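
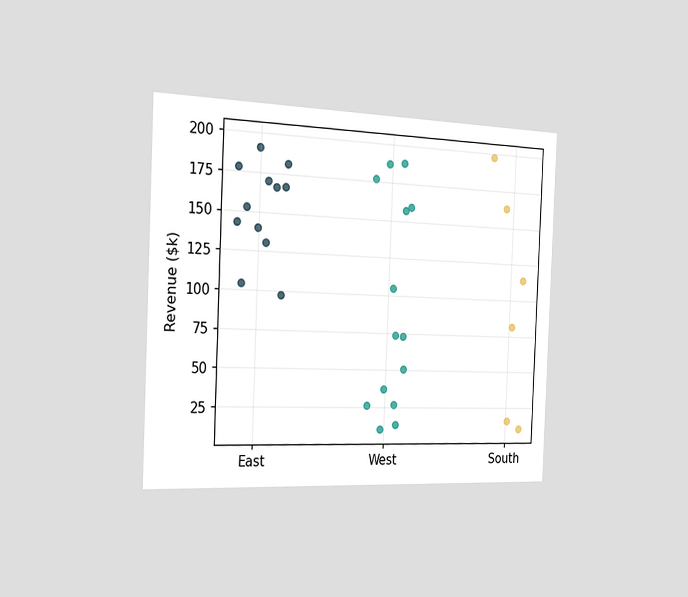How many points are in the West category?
The chart is tilted about 2° clockwise and viewed slightly from the left. Counting the markers in the West column gives 14.

14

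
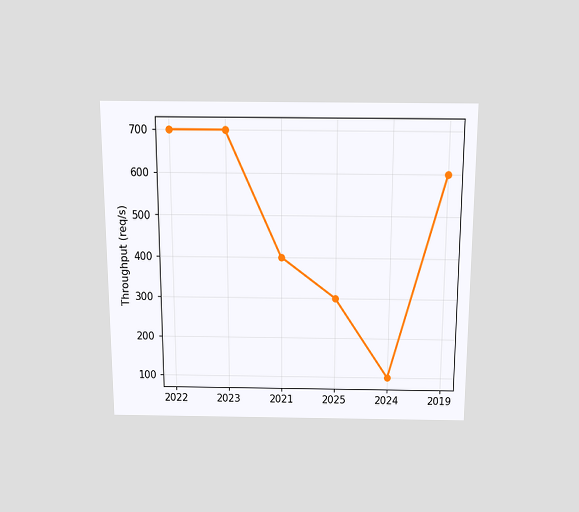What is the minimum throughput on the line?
100req/s

The chart is viewed slightly from above. The lowest point is at 2024, and reading across to the y-axis gives 100req/s.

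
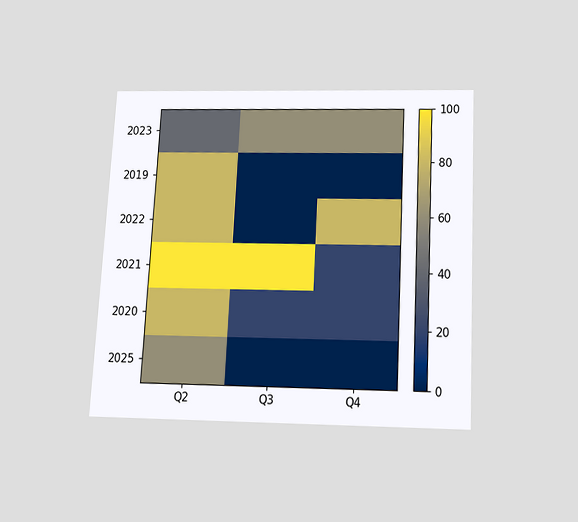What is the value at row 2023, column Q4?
The chart is tilted about 3° clockwise and viewed slightly from below. Matching cell (2023, Q4) against the colorbar gives 60.

60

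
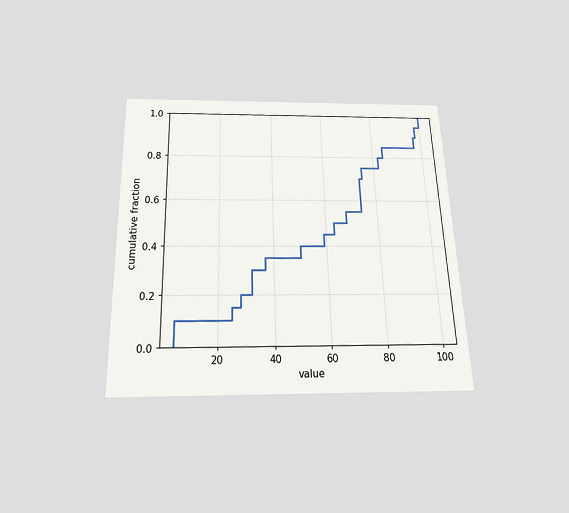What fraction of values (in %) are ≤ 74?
70%

The chart is viewed slightly from below. At x=74 the ECDF step is at 70%.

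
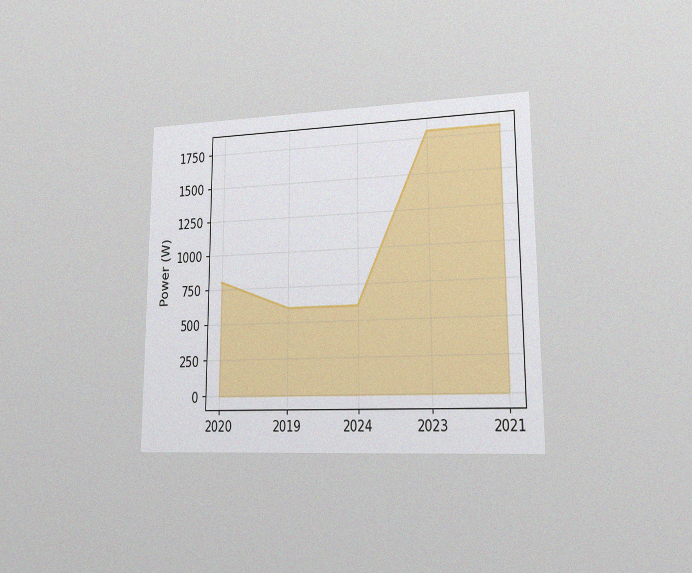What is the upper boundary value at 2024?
The chart is viewed slightly from the right, with some photo noise. At 2024 the upper boundary is at 600W.

600W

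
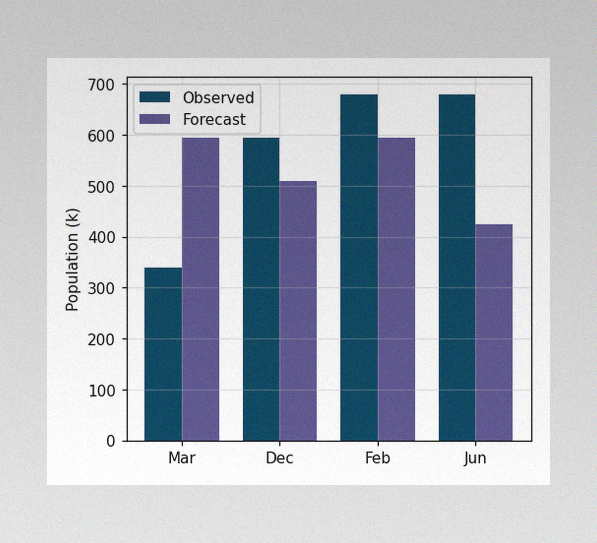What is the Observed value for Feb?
The image has some photo noise and uneven lighting. The Observed bar at Feb reaches 680k on the y-axis.

680k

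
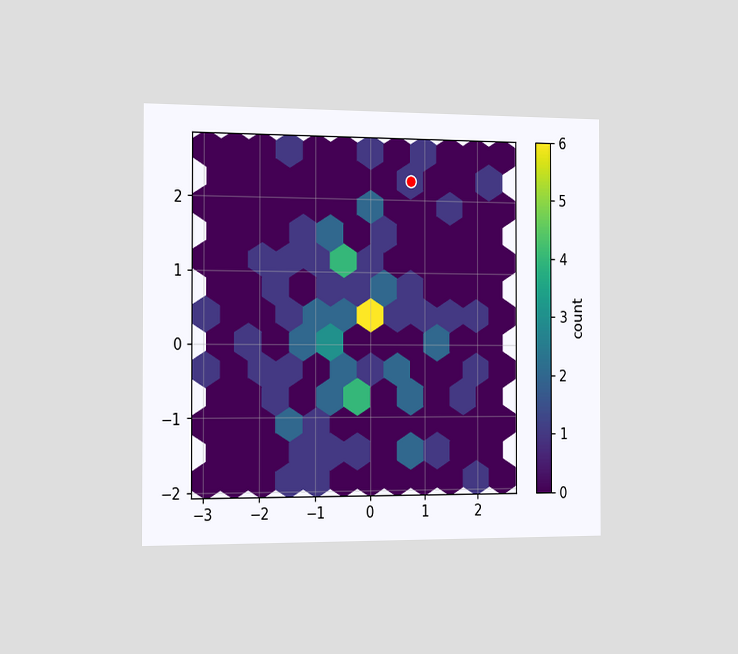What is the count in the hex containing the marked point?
The chart is viewed slightly from the left. The marked hex reads 1 on the colorbar.

1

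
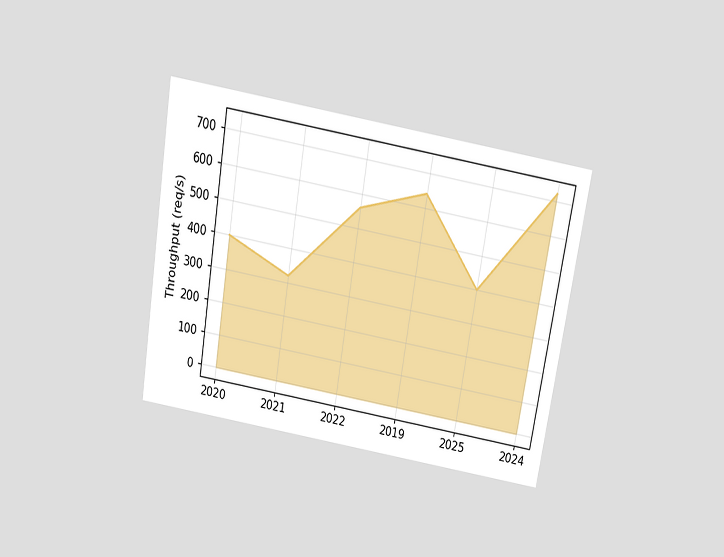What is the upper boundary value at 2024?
720req/s

The chart is tilted about 9° clockwise and viewed slightly from above. At 2024 the upper boundary is at 720req/s.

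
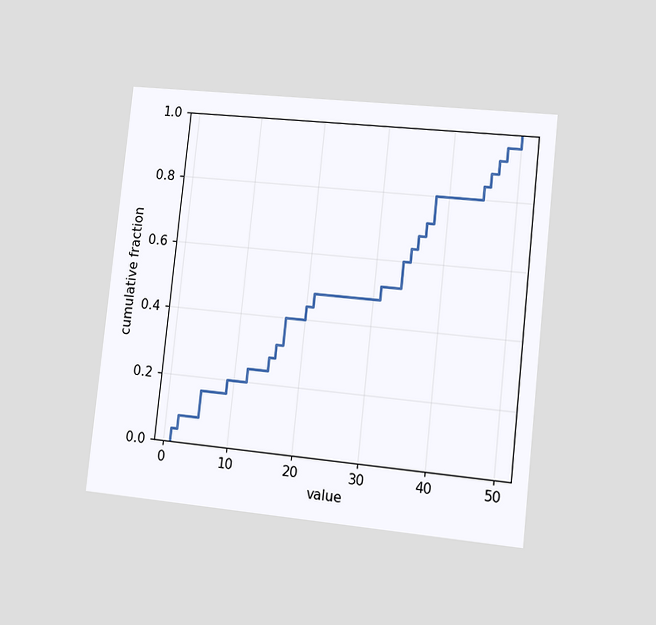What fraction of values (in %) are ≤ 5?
The chart is tilted about 6° clockwise and viewed at a slight angle. At x=5 the ECDF step is at 16%.

16%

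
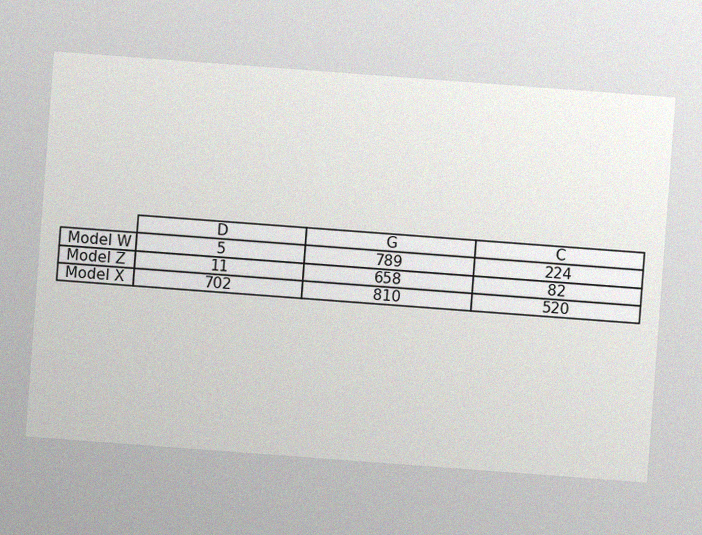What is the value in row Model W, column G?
789

The chart is tilted about 4° clockwise, with some photo noise. The (Model W, G) cell reads 789.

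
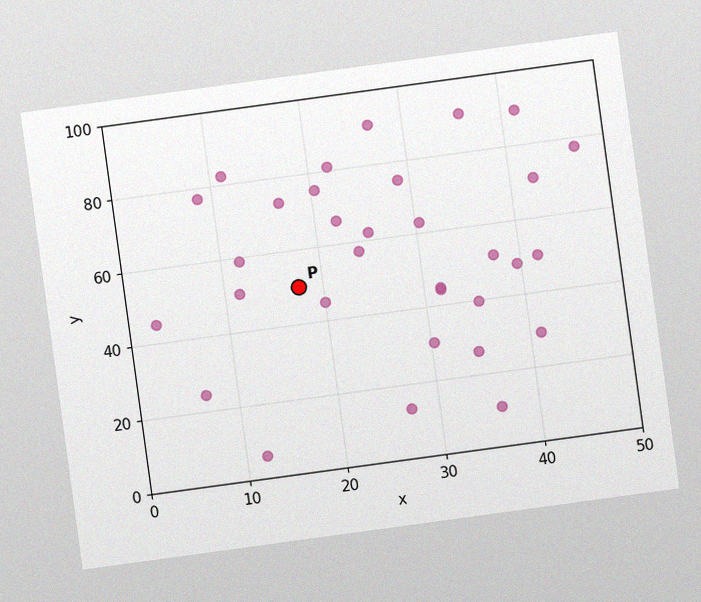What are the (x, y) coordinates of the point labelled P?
(17.5, 50)

The chart is tilted about 8° counter-clockwise, with some photo noise. Following the gridlines from P to each axis, P sits at (17.5, 50).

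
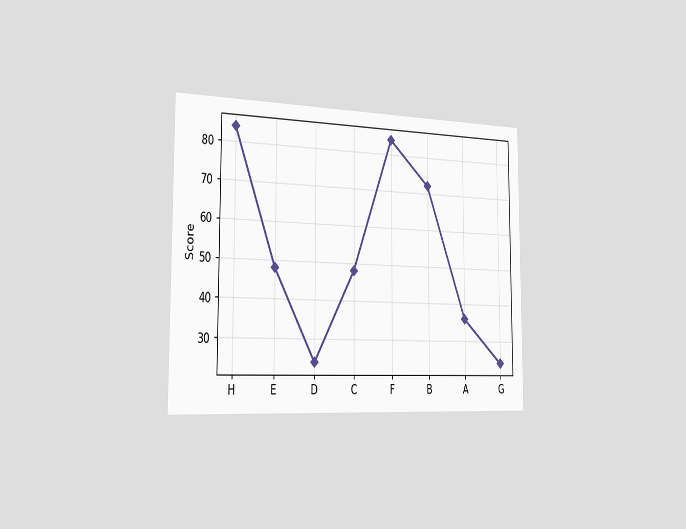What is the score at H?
84

The chart is viewed slightly from the left. At H, the line is at 84.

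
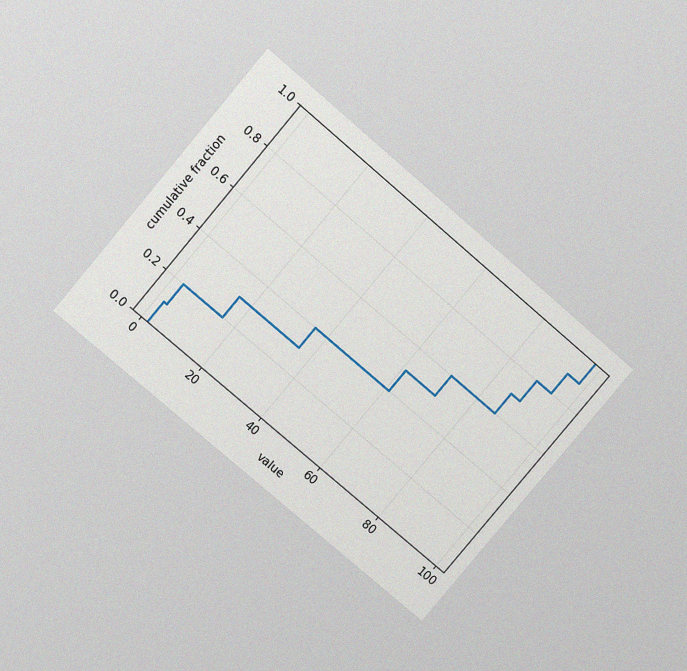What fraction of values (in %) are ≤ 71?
The chart is tilted about 40° clockwise and viewed slightly from above, with some photo noise. At x=71 the ECDF step is at 60%.

60%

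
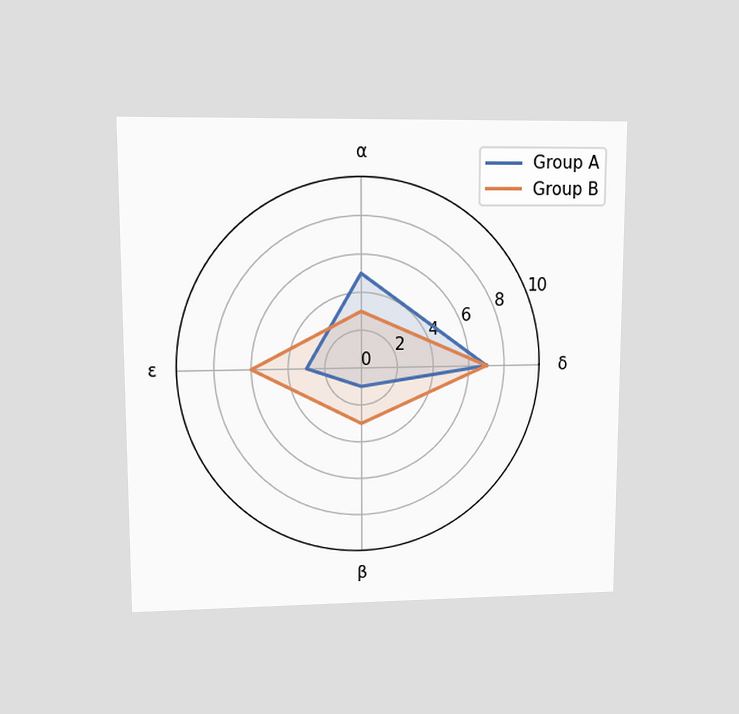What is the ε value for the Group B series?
The chart is viewed at a slight angle. On the ε axis, Group B reaches 6.

6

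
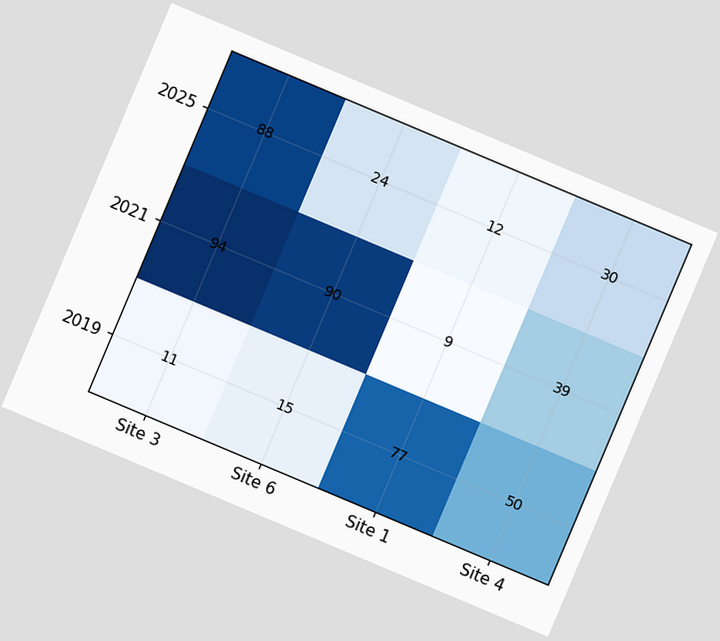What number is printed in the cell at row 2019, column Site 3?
11

The chart is tilted about 23° clockwise. The (2019, Site 3) cell reads 11.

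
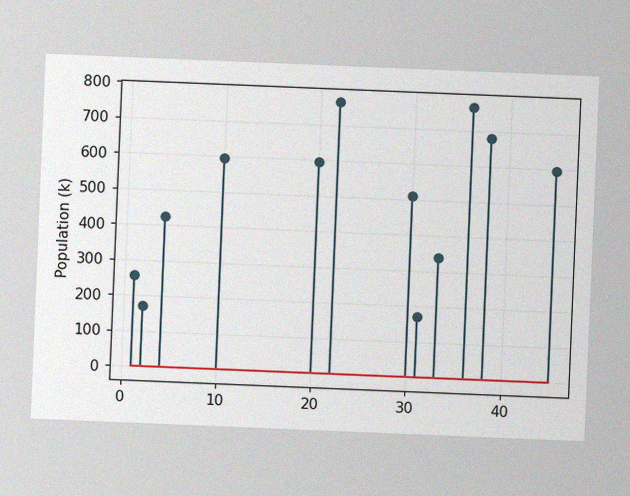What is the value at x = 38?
680k

The chart is tilted about 2° clockwise, with some photo noise. The stem at x=38 reaches 680k.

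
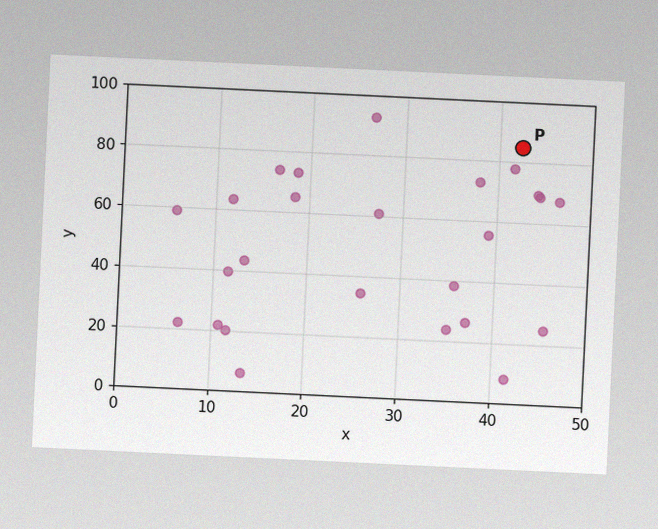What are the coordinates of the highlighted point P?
The chart is tilted about 3° clockwise, with some photo noise. Following the gridlines from P to each axis, P sits at (42.5, 85).

(42.5, 85)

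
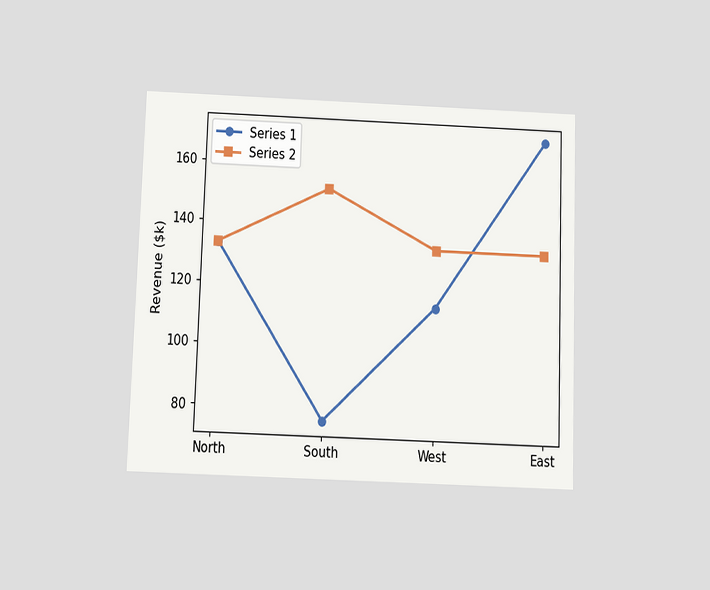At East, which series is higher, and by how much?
Series 1, by $38k

The chart is tilted about 2° clockwise and viewed slightly from below. At East, Series 1 sits above the other line by $38k.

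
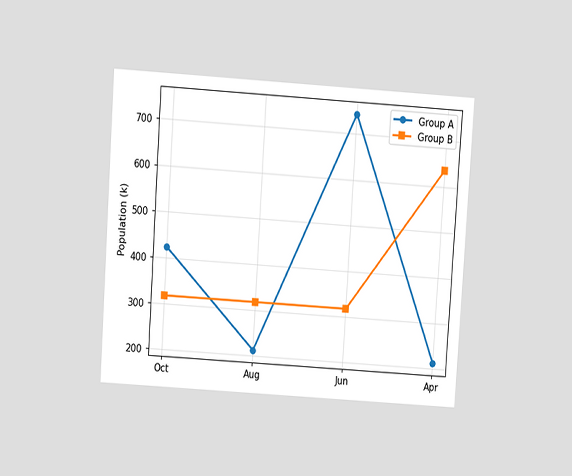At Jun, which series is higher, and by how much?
Group A, by 424k

The chart is tilted about 4° clockwise and viewed slightly from above. At Jun, Group A sits above the other line by 424k.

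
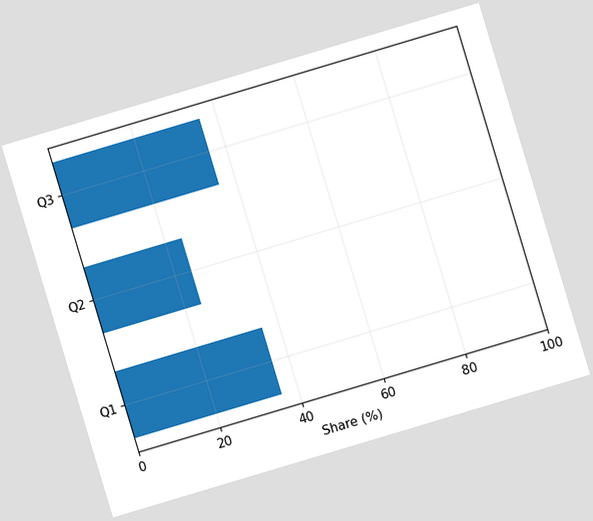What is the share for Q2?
24%

The chart is tilted about 17° counter-clockwise. Reading along the chart's x-axis, the Q2 bar reaches 24%.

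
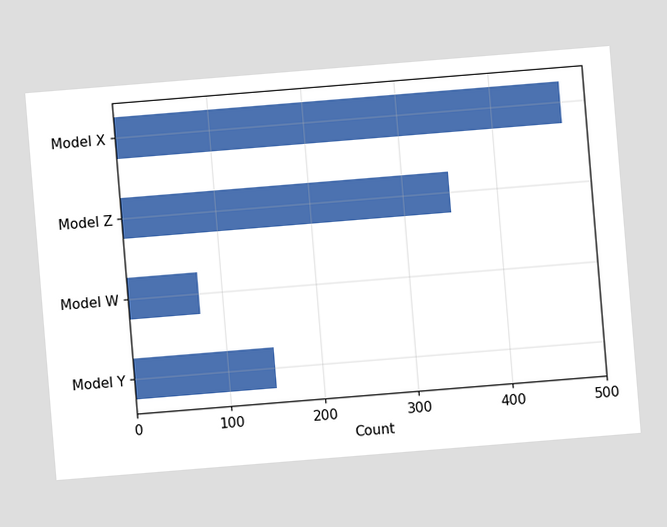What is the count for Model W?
75

The chart is tilted about 5° counter-clockwise. Reading along the chart's x-axis, the Model W bar reaches 75.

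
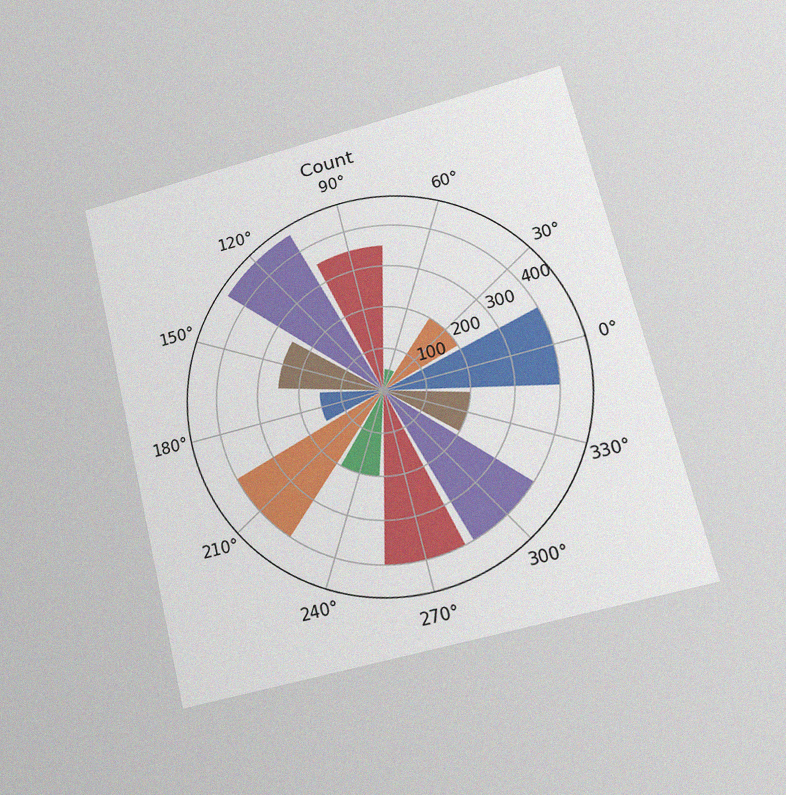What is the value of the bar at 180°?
150

The chart is tilted about 14° counter-clockwise and viewed at a slight angle, with some photo noise. The bar at 180° reaches 150 on the radial axis.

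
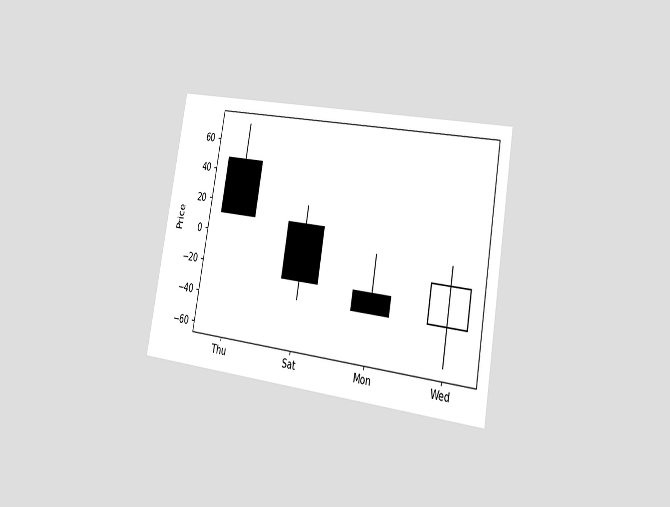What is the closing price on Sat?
The chart is tilted about 10° clockwise and viewed slightly from the right. The Sat candle closes at -24.

-24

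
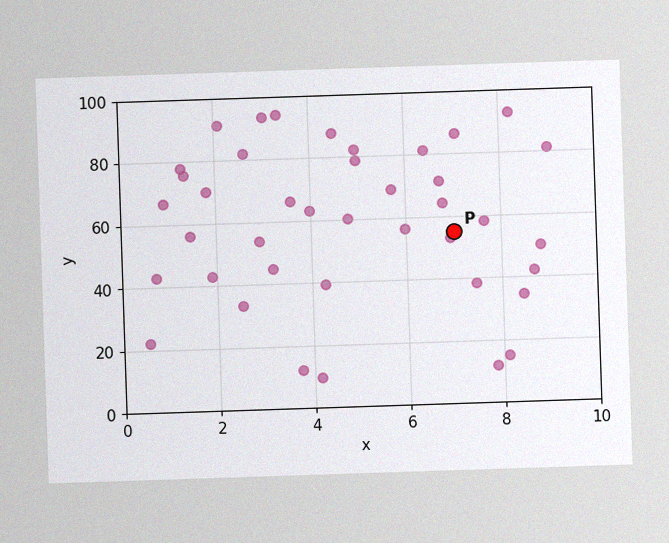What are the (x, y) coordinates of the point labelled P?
(7, 55)

The image has some photo noise and uneven lighting. Following the gridlines from P to each axis, P sits at (7, 55).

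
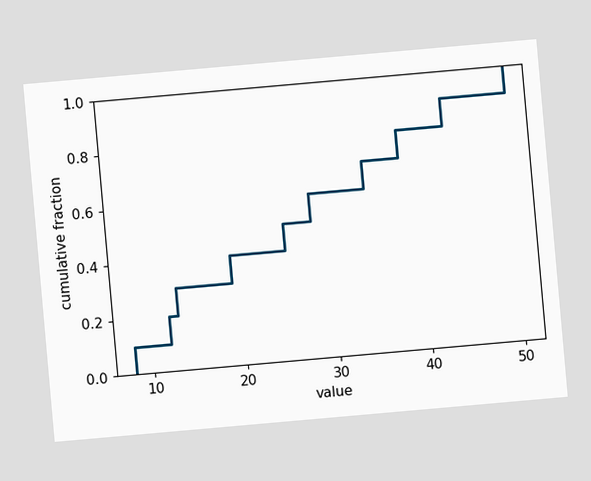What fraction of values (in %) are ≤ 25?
50%

The chart is tilted about 5° counter-clockwise. At x=25 the ECDF step is at 50%.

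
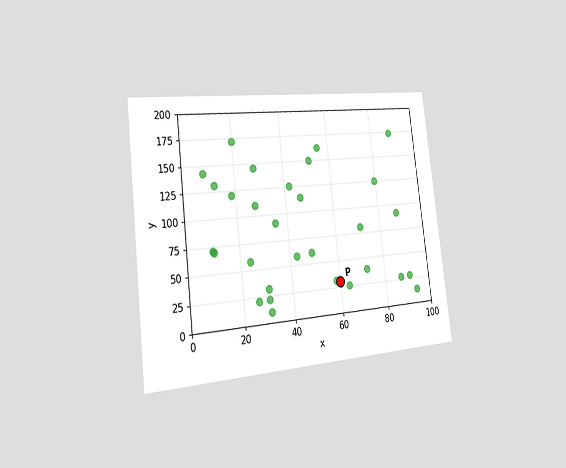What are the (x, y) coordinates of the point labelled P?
(60, 30)

The chart is tilted about 7° counter-clockwise and viewed slightly from the left. Following the gridlines from P to each axis, P sits at (60, 30).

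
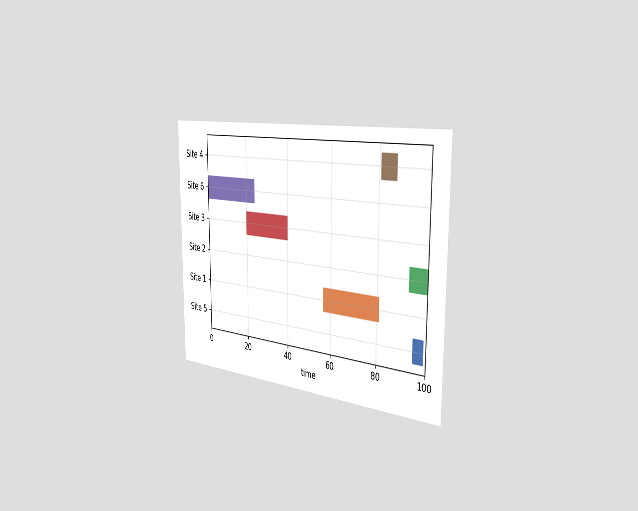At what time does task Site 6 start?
The chart is viewed slightly from the right. The Site 6 bar begins at t=0.

0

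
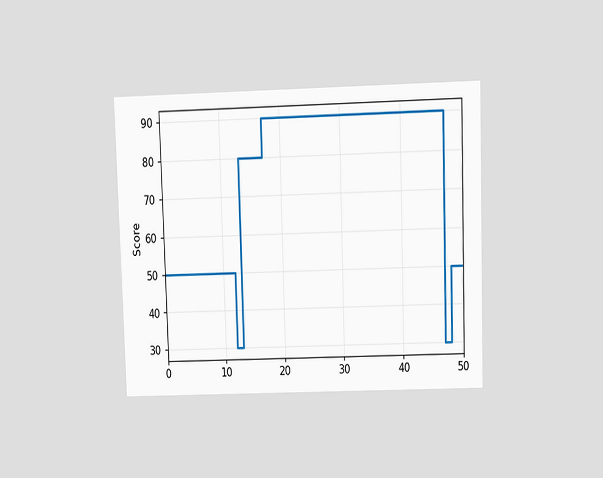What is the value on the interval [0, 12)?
The chart is viewed at a slight angle. On [0, 12) the step sits at 50.

50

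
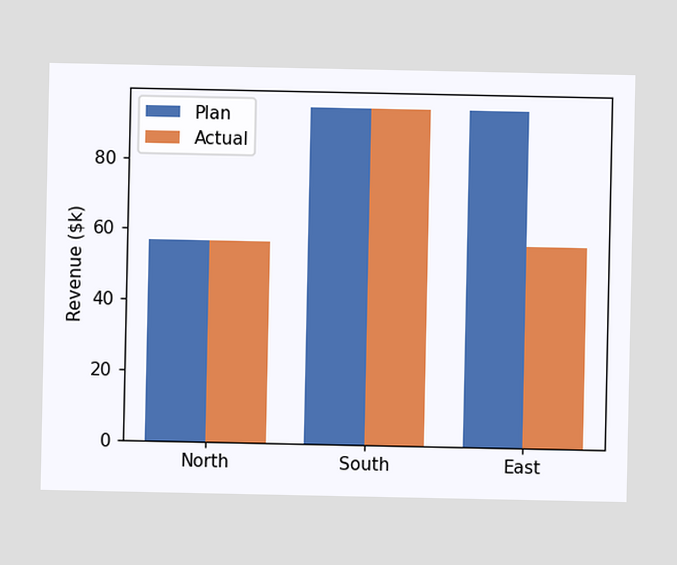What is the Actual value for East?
$57k

The Actual bar at East reaches $57k on the y-axis.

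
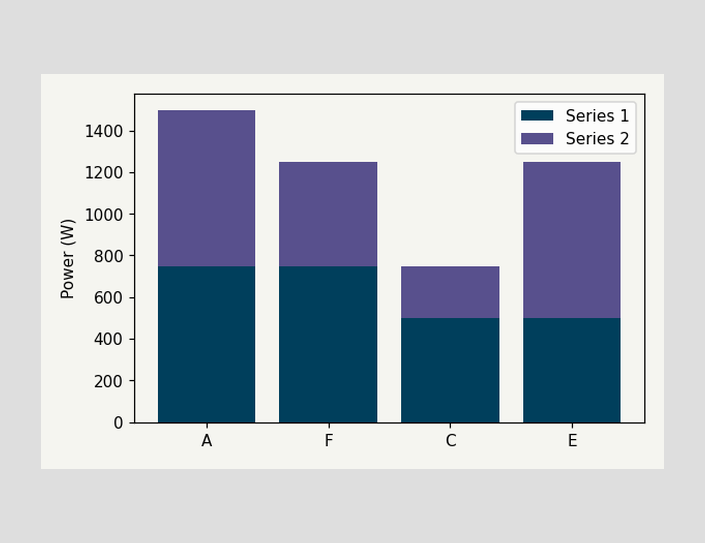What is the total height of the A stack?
The A stack's top reaches 1500W on the y-axis.

1500W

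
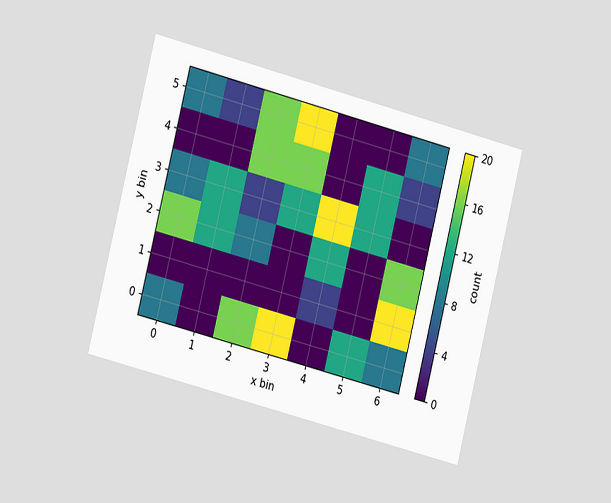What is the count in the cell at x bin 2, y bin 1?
The chart is tilted about 14° clockwise and viewed slightly from the left. Matching the cell (2, 1) against the colorbar gives 0.

0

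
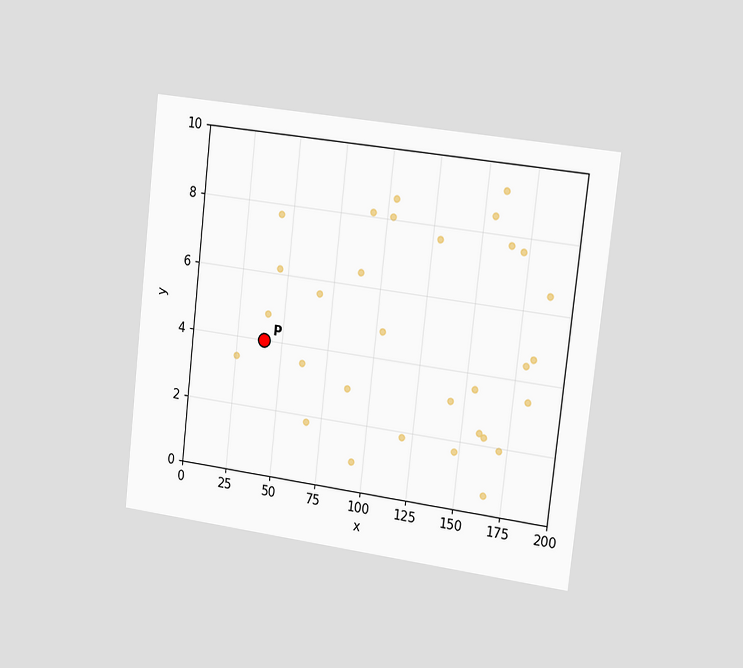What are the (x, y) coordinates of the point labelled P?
(40, 4)

The chart is tilted about 6° clockwise and viewed slightly from the right. Following the gridlines from P to each axis, P sits at (40, 4).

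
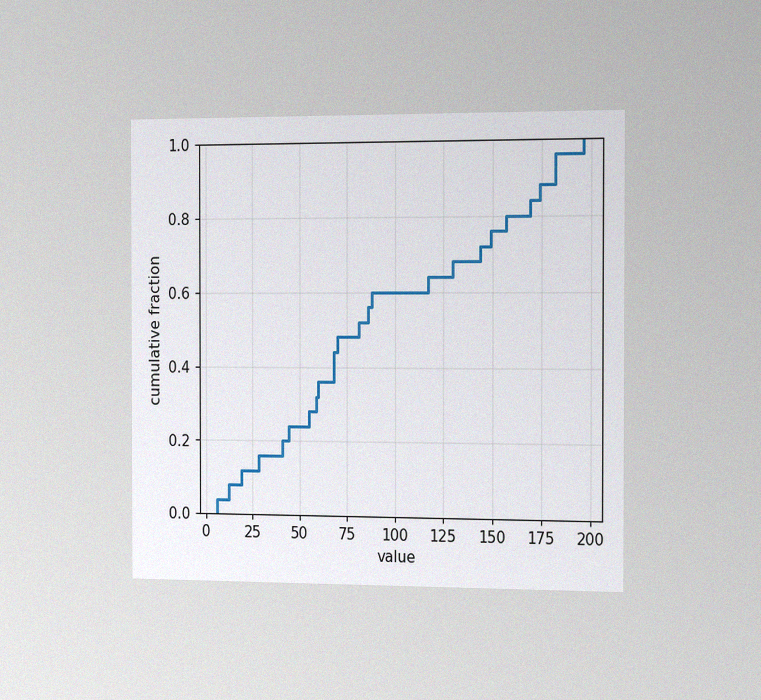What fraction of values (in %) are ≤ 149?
76%

The chart is viewed slightly from the right, with some photo noise. At x=149 the ECDF step is at 76%.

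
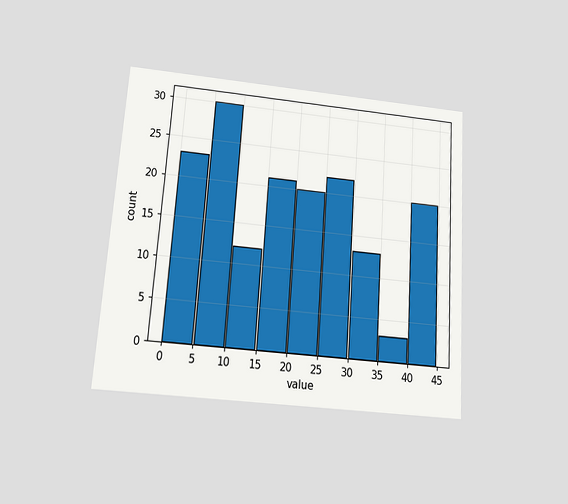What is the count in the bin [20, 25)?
The chart is tilted about 4° clockwise and viewed slightly from below. The [20, 25) bin has height 20.

20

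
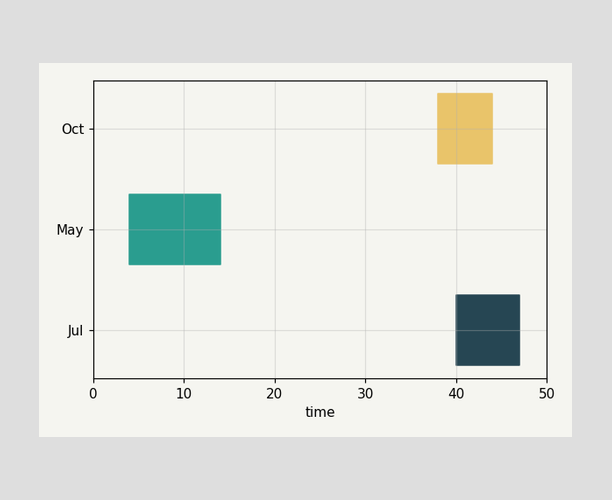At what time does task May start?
The May bar begins at t=4.

4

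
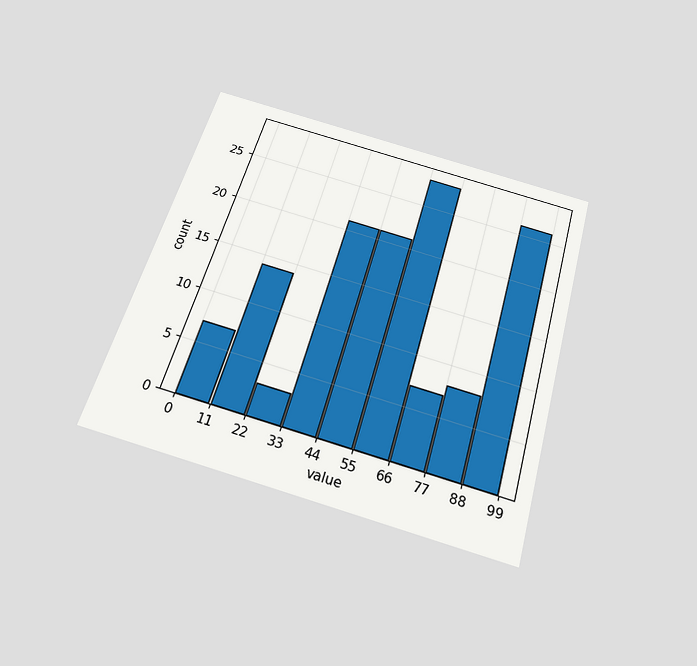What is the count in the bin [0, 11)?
7

The chart is tilted about 16° clockwise and viewed slightly from below. The [0, 11) bin has height 7.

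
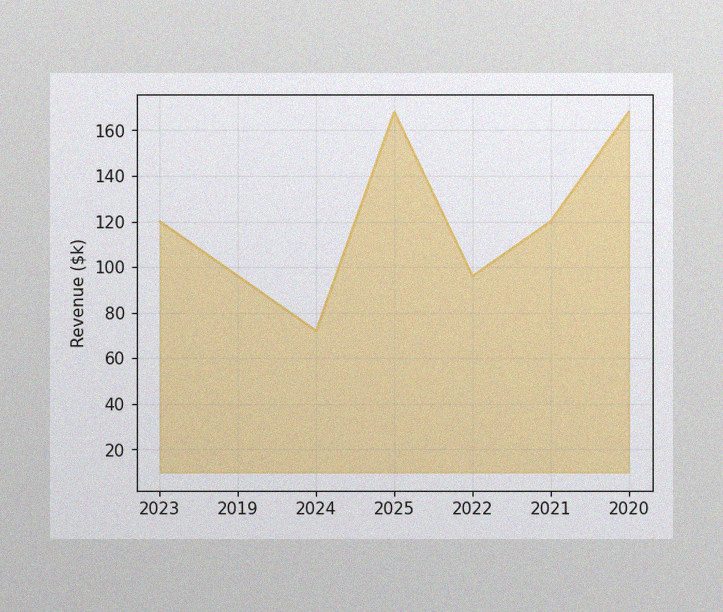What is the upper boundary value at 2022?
$96k

The image has some photo noise and uneven lighting. At 2022 the upper boundary is at $96k.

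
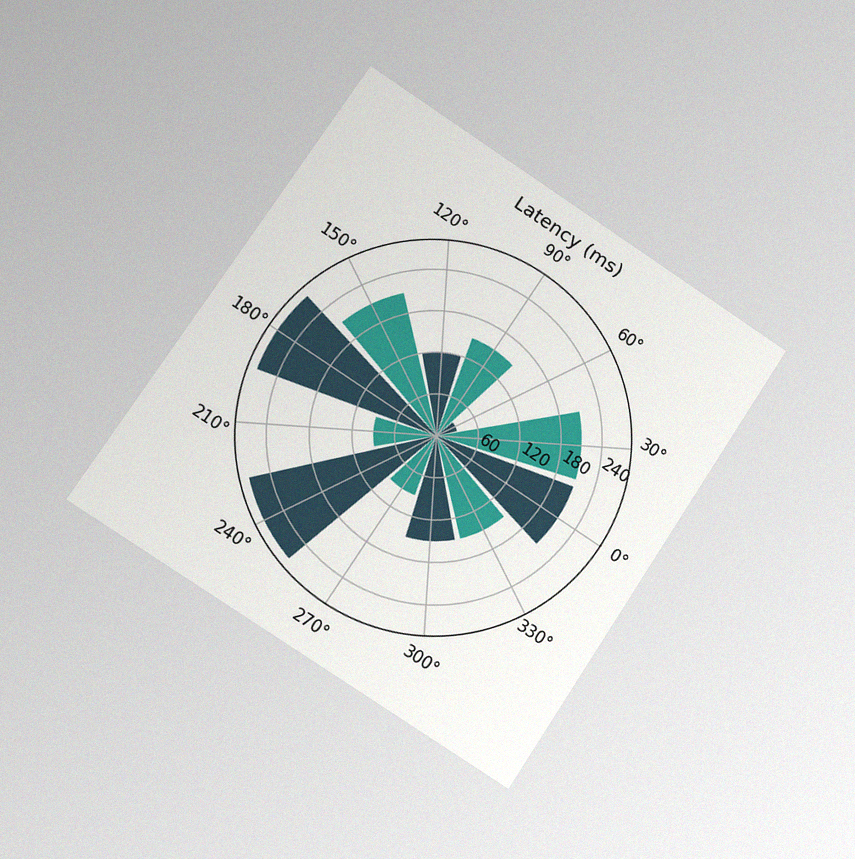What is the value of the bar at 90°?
The chart is tilted about 34° clockwise and viewed at a slight angle, with some photo noise. The bar at 90° reaches 150ms on the radial axis.

150ms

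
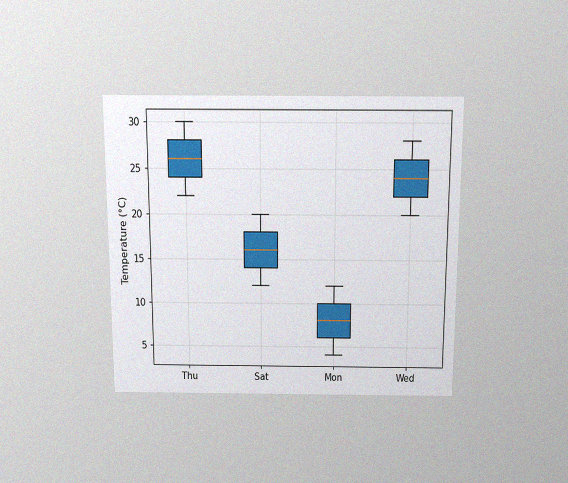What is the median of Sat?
16°C

The chart is viewed slightly from above, with some photo noise. The median line in the Sat box sits at 16°C.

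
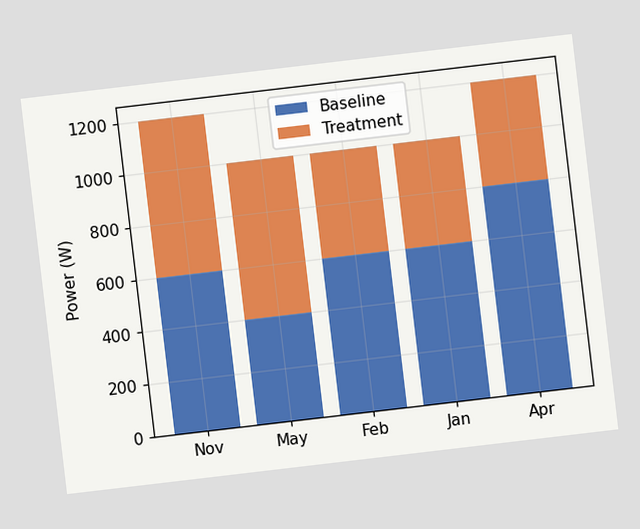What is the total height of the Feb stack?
1000W

The chart is tilted about 7° counter-clockwise. The Feb stack's top reaches 1000W on the y-axis.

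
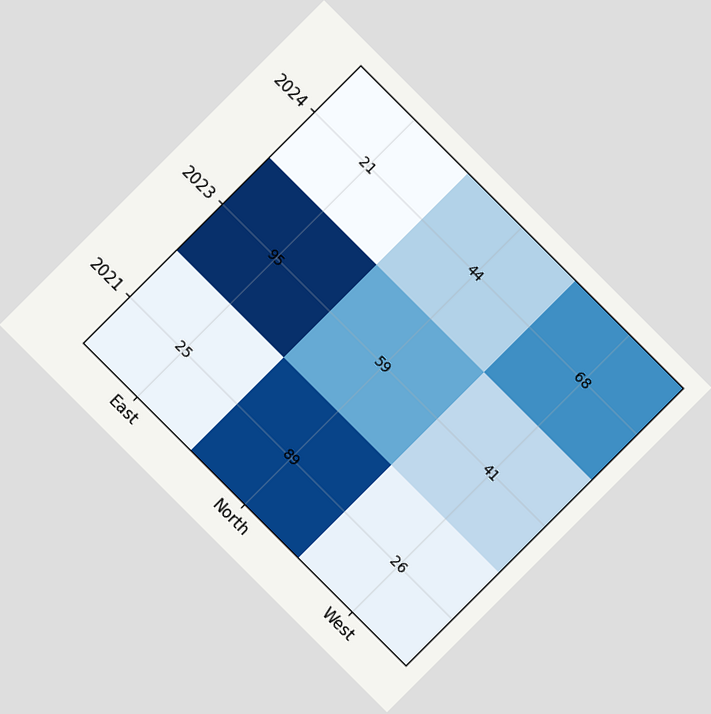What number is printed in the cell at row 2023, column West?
41

The chart is tilted about 45° clockwise. The (2023, West) cell reads 41.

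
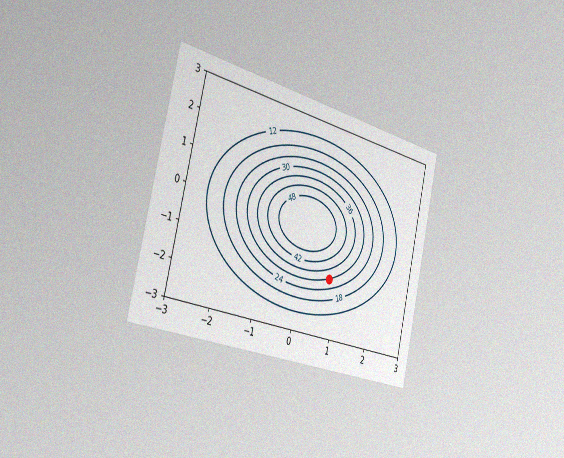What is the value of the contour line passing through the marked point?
30

The chart is tilted about 13° clockwise and viewed slightly from the left, with some photo noise. The marked point sits on the contour labelled 30.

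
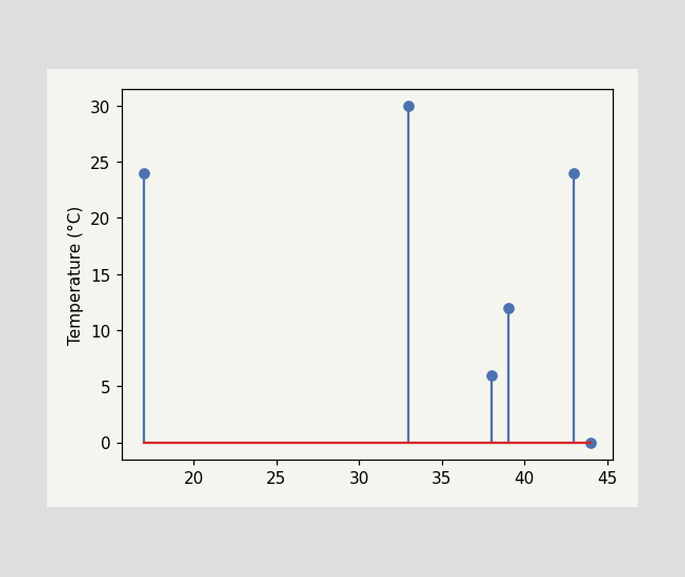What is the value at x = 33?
30°C

The stem at x=33 reaches 30°C.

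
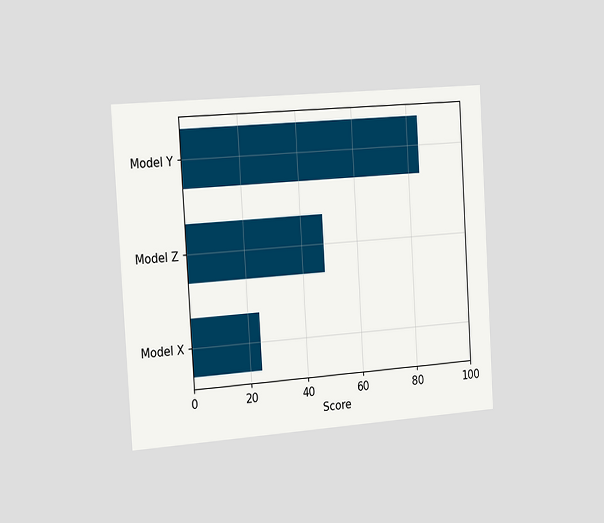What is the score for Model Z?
The chart is tilted about 3° counter-clockwise and viewed slightly from the left. Reading along the chart's x-axis, the Model Z bar reaches 48.

48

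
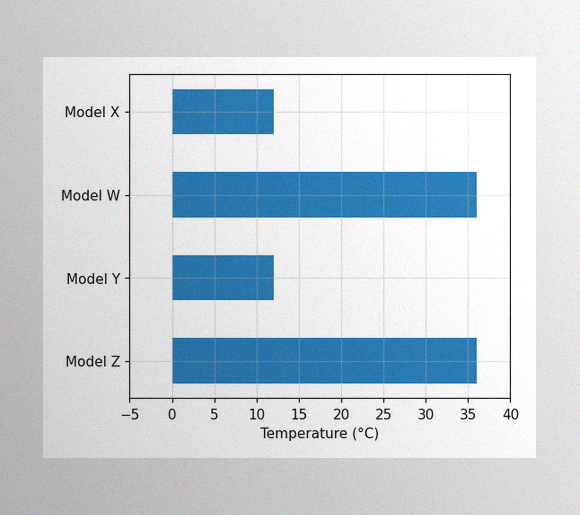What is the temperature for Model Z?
The image has some photo noise and uneven lighting. Reading along the chart's x-axis, the Model Z bar reaches 36°C.

36°C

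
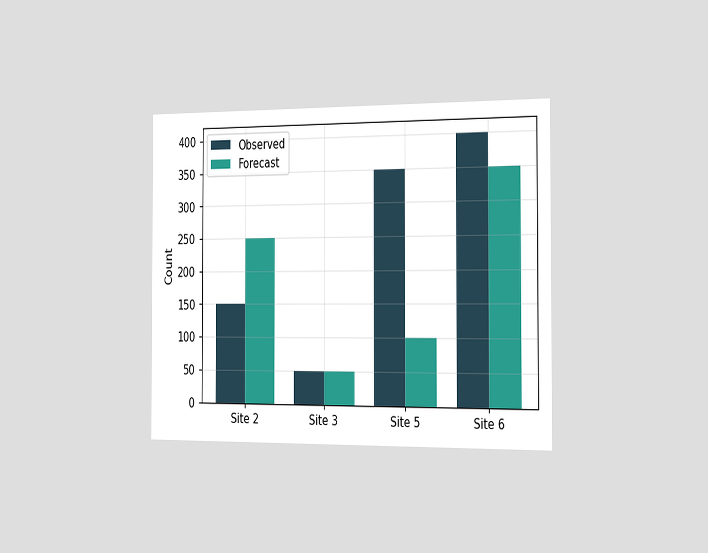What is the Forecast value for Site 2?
250

The chart is viewed slightly from the right. The Forecast bar at Site 2 reaches 250 on the y-axis.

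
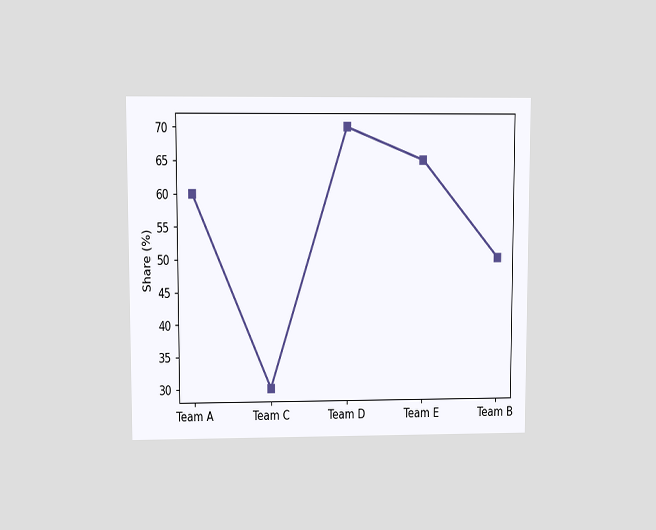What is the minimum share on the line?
The chart is viewed at a slight angle. The lowest point is at Team C, and reading across to the y-axis gives 30%.

30%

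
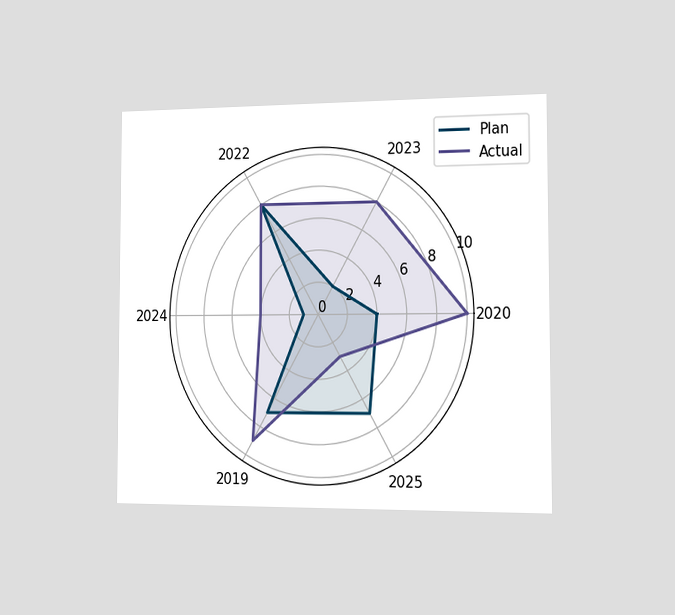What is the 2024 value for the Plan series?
1

The chart is viewed slightly from the right. On the 2024 axis, Plan reaches 1.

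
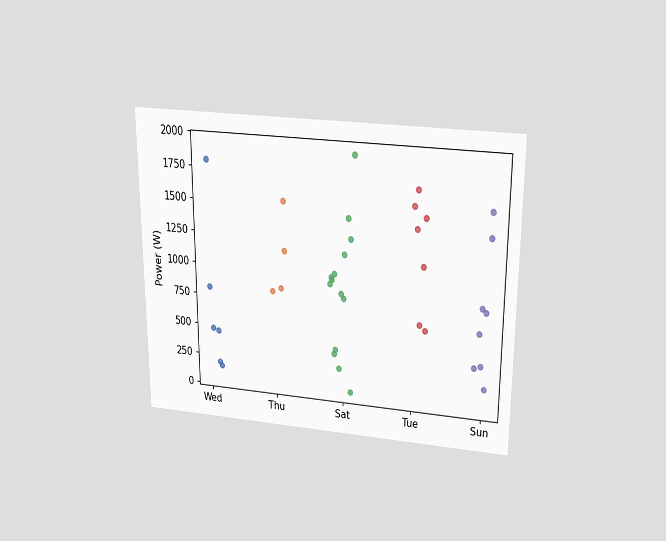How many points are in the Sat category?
14

The chart is viewed slightly from above. Counting the markers in the Sat column gives 14.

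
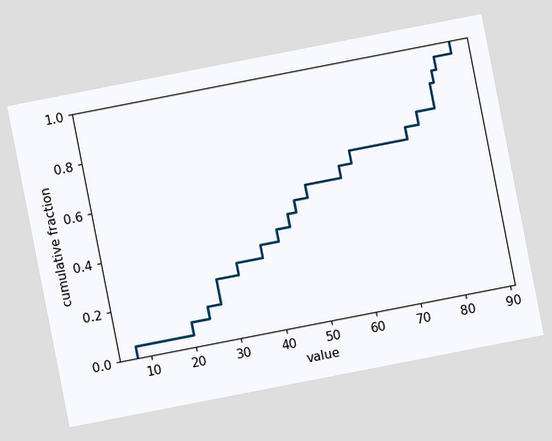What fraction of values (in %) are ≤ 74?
The chart is tilted about 11° counter-clockwise. At x=74 the ECDF step is at 70%.

70%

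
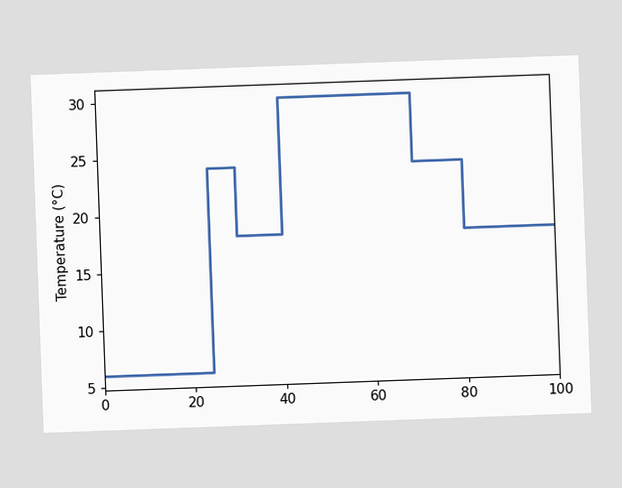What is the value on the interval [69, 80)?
The chart is tilted about 2° counter-clockwise. On [69, 80) the step sits at 24°C.

24°C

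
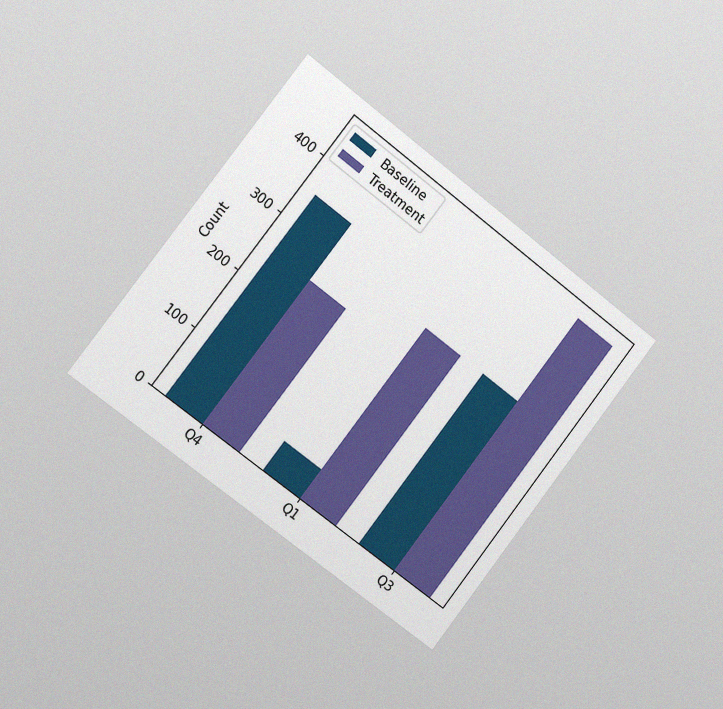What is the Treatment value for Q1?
300

The chart is tilted about 38° clockwise and viewed slightly from the left, with some photo noise. The Treatment bar at Q1 reaches 300 on the y-axis.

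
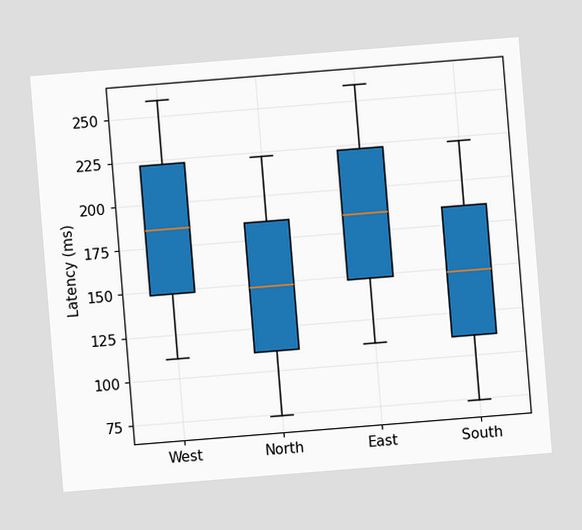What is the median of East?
185ms

The chart is tilted about 5° counter-clockwise. The median line in the East box sits at 185ms.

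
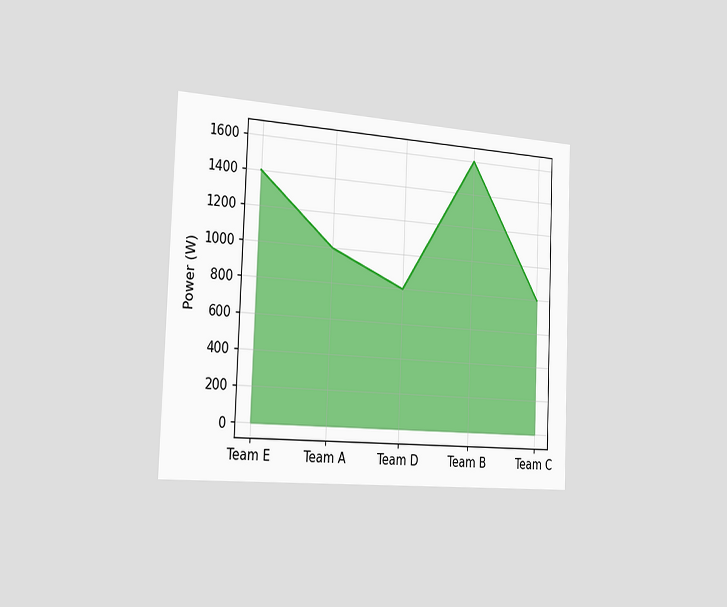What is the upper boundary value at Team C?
The chart is tilted about 2° clockwise and viewed slightly from the left. At Team C the upper boundary is at 800W.

800W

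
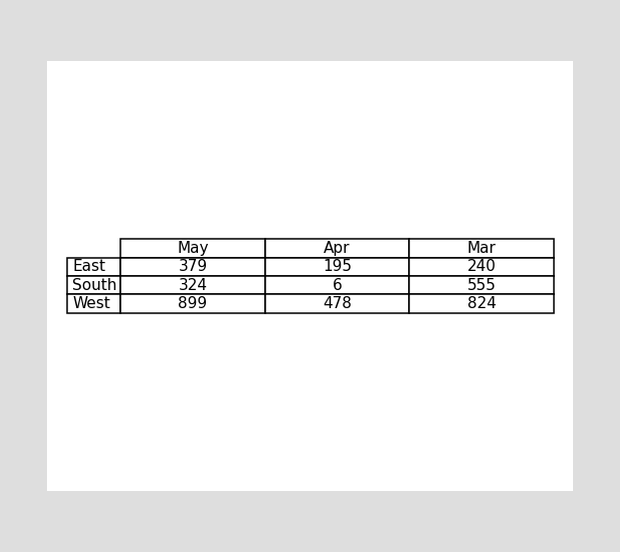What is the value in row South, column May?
324

The (South, May) cell reads 324.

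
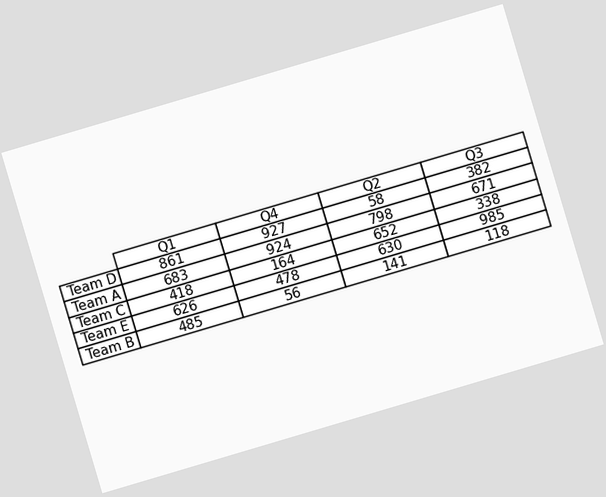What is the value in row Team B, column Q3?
The chart is tilted about 17° counter-clockwise. The (Team B, Q3) cell reads 118.

118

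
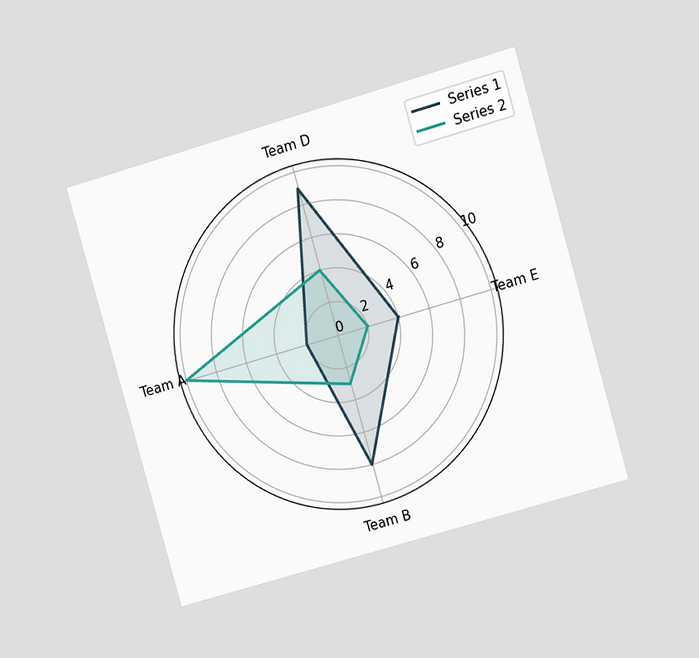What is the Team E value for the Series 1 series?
4

The chart is tilted about 16° counter-clockwise and viewed at a slight angle. On the Team E axis, Series 1 reaches 4.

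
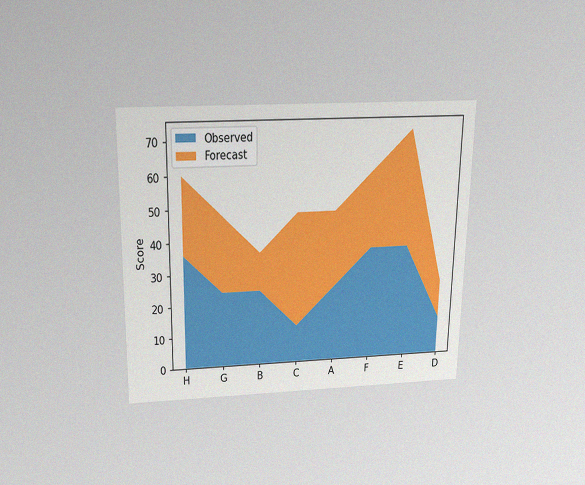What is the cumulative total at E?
The chart is viewed slightly from above, with some photo noise. The stacked total at E reaches 72.

72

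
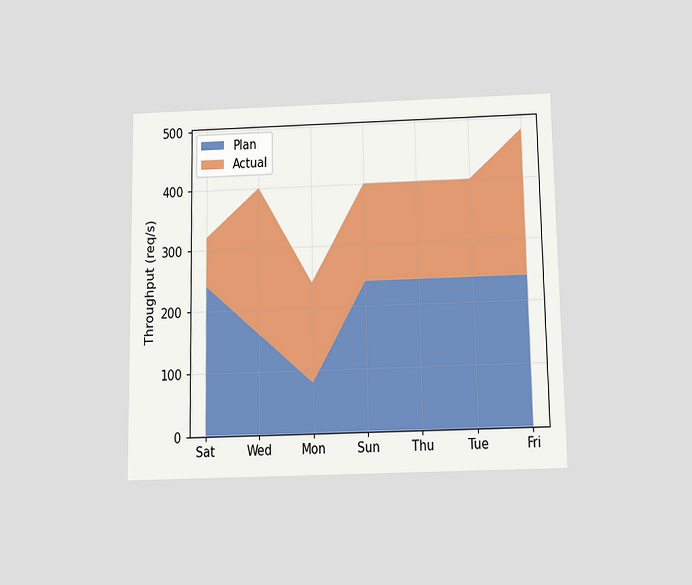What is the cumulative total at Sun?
The chart is viewed slightly from below. The stacked total at Sun reaches 400req/s.

400req/s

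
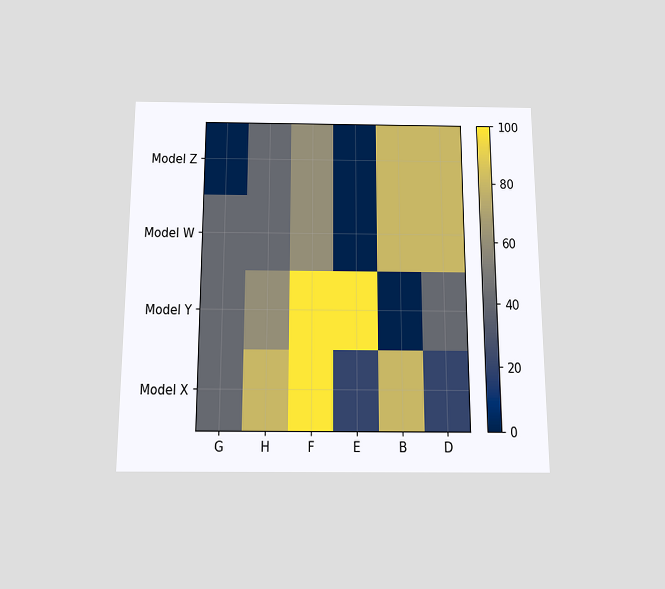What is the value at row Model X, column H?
The chart is viewed slightly from below. Matching cell (Model X, H) against the colorbar gives 80.

80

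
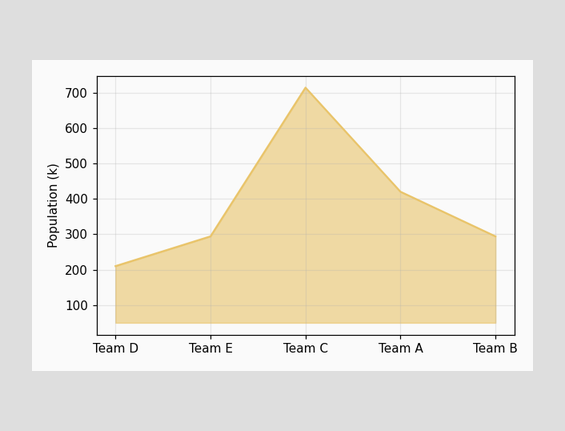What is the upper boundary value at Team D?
210k

At Team D the upper boundary is at 210k.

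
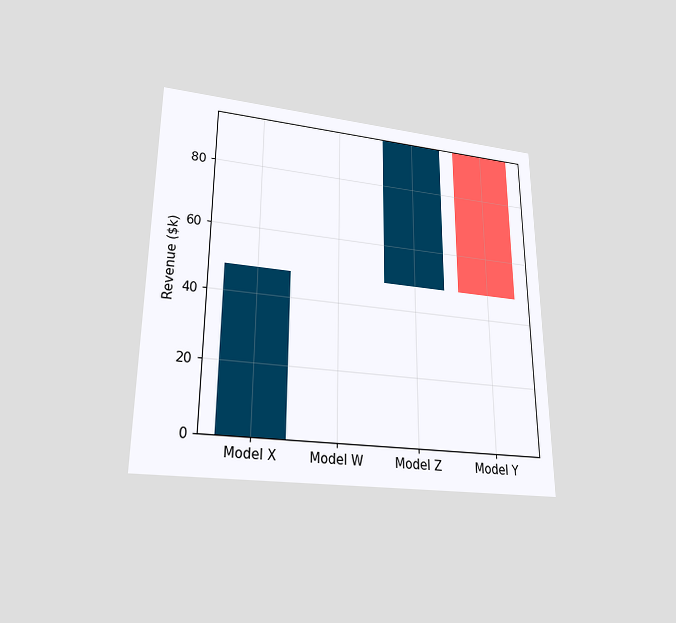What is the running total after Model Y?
The chart is viewed slightly from below. After Model Y the running total reaches $48k.

$48k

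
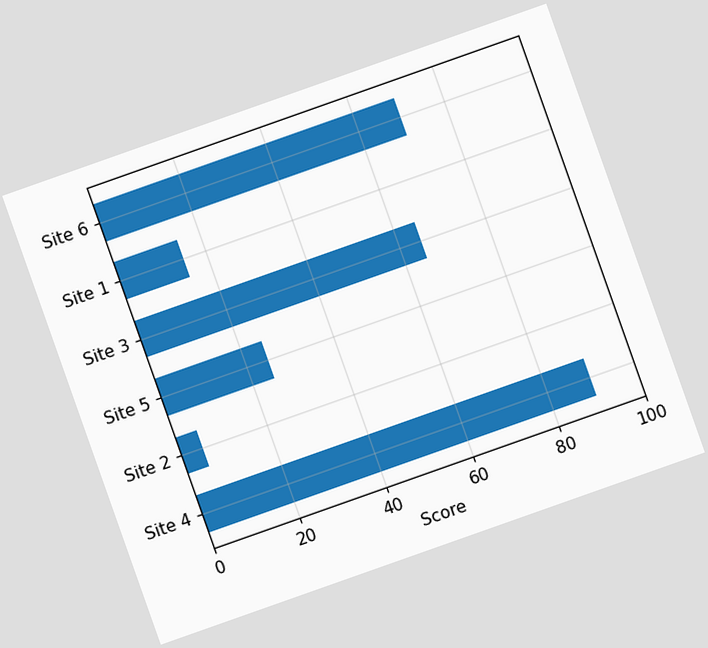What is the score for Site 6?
70

The chart is tilted about 19° counter-clockwise. Reading along the chart's x-axis, the Site 6 bar reaches 70.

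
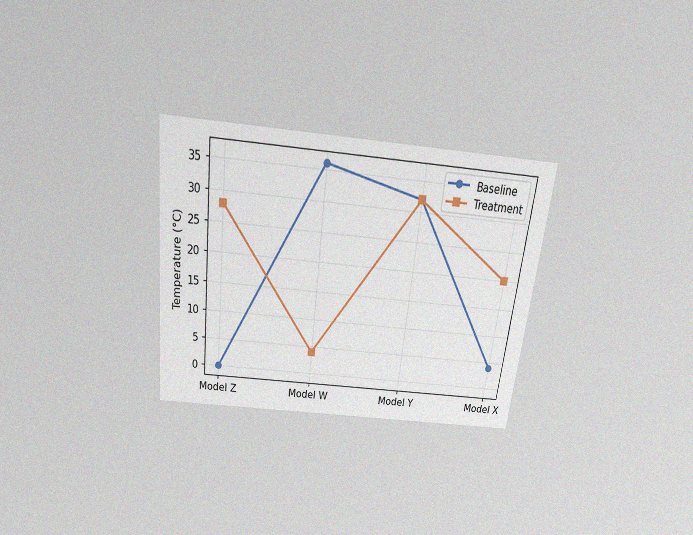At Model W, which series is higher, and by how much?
Baseline, by 32°C

The chart is tilted about 7° clockwise and viewed slightly from above, with some photo noise. At Model W, Baseline sits above the other line by 32°C.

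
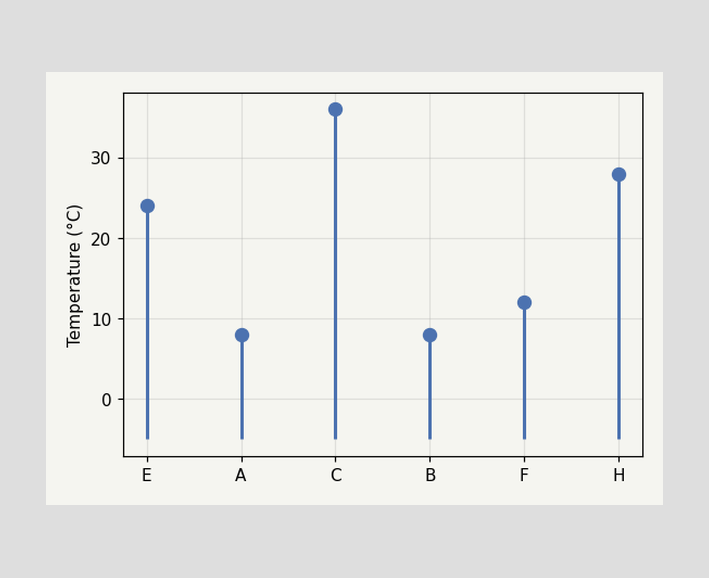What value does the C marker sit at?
The C marker sits at 36°C.

36°C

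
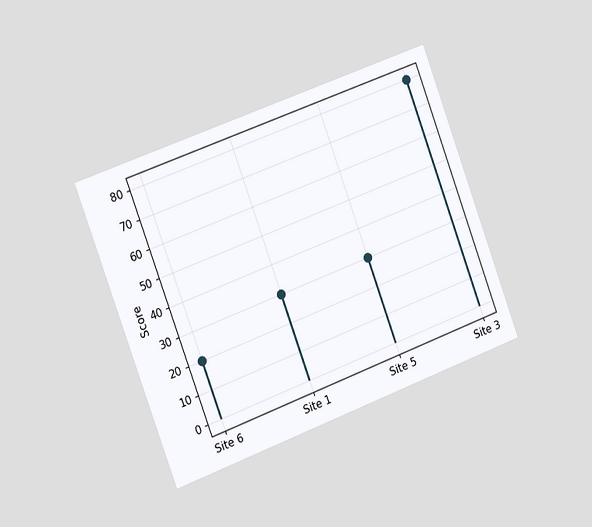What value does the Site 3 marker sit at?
80

The chart is tilted about 20° counter-clockwise and viewed slightly from the left. The Site 3 marker sits at 80.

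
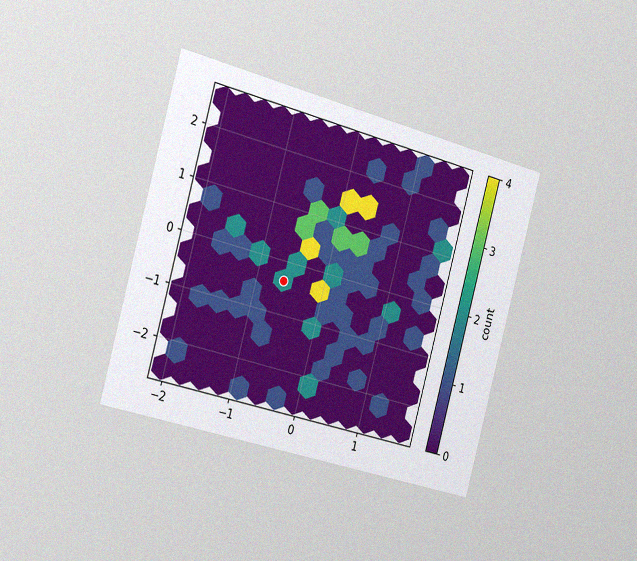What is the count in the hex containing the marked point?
The chart is tilted about 15° clockwise and viewed slightly from the left, with some photo noise. The marked hex reads 2 on the colorbar.

2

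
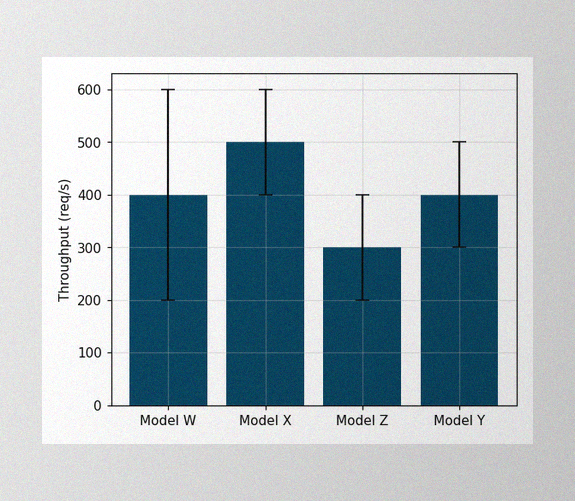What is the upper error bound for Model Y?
500req/s

The image has some photo noise and uneven lighting. The Model Y bar's upper whisker reaches 500req/s.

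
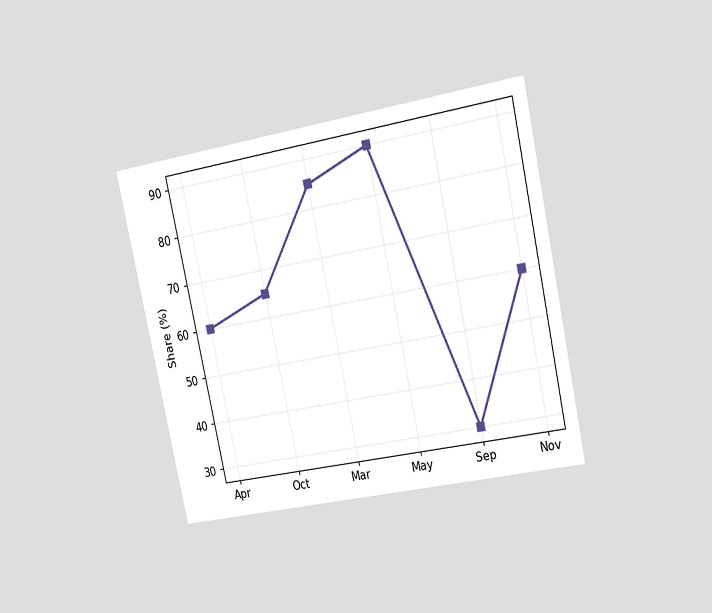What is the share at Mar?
85%

The chart is tilted about 12° counter-clockwise and viewed slightly from the right. At Mar, the line is at 85%.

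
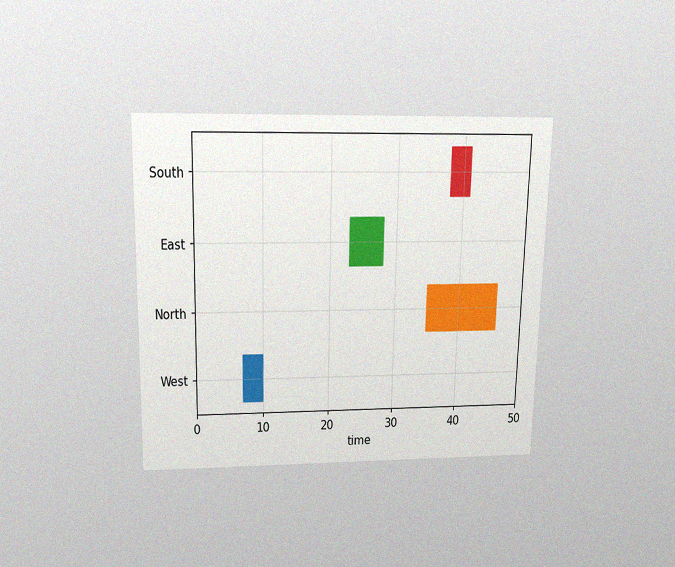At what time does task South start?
The chart is viewed slightly from above, with some photo noise. The South bar begins at t=38.

38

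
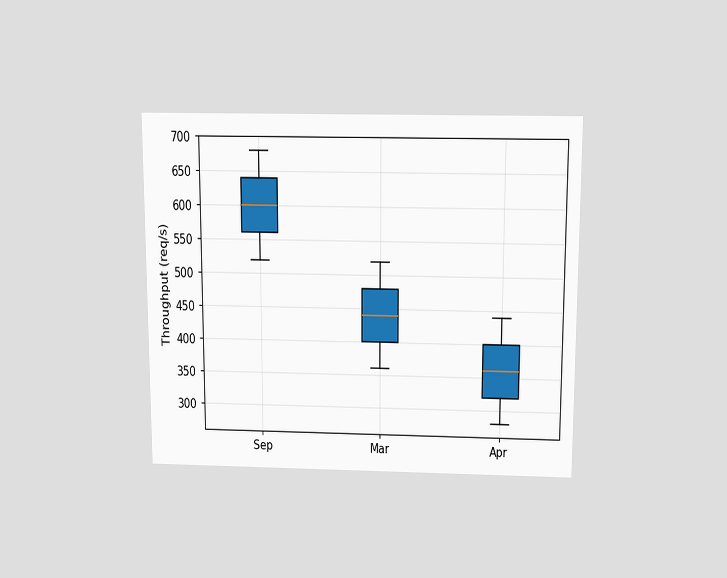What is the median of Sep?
600req/s

The chart is viewed slightly from above. The median line in the Sep box sits at 600req/s.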